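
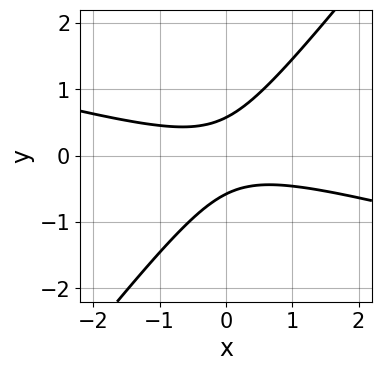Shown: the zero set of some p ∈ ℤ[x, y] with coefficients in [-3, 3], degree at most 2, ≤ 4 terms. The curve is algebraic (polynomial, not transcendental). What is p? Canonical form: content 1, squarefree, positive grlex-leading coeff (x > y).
1. deg p = 2.
2. Reading off the gridlines: the curve avoids every integer x-axis point in the box.
3. These observations pin down the coefficients.

x^2 + 3*x*y - 3*y^2 + 1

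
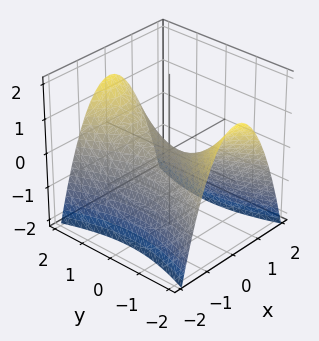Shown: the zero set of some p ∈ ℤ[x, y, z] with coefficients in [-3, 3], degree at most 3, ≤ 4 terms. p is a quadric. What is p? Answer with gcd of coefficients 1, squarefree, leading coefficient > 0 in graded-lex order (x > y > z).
1. deg p = 2. A hyperbolic paraboloid; a quadric.
2. Symmetries: mirror symmetry y ↦ −y ⇒ only even powers of y; the x ↦ −x reflection is a symmetry, so x appears only in even powers.
3. From the visible intercepts: one y-axis crossing is at y = 0; it crosses the x-axis at the gridline x = 0.
4. These observations pin down the coefficients.

3*x^2 - y^2 + 3*z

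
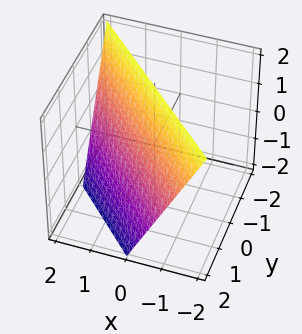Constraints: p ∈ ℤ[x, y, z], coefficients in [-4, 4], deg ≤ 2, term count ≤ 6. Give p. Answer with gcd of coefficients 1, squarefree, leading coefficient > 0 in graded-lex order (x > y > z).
1. The degree is 1 — every cross-section is a straight line — this is a plane.
2. Against the integer gridlines: it meets the x-axis at x = 1 (among the integer gridlines); it crosses the y-axis at the gridline y = 1.
3. These observations pin down the coefficients. Check: (0, 0, 2) on the z-axis lies on the surface, and p(0, 0, 2) = 0. ✓

2*x + 2*y + z - 2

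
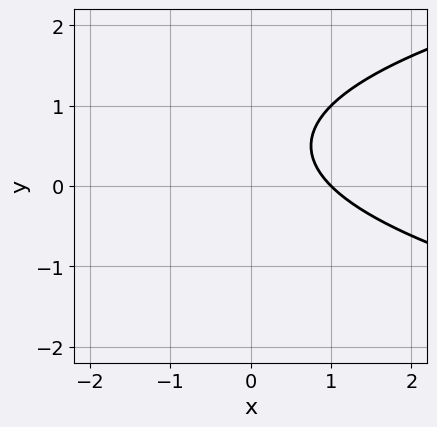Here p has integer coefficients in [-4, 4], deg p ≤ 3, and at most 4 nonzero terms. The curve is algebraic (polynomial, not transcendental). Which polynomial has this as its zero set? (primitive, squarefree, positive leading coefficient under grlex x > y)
y^2 - x - y + 1

First, the degree is 2 — a generic line meets the curve in up to 2 points.
Next, checking where it meets the axes: it meets the x-axis at x = 1 (among the integer gridlines); no y-intercept at any integer in the box.
Finally, together with the visible shape, these determine p as stated.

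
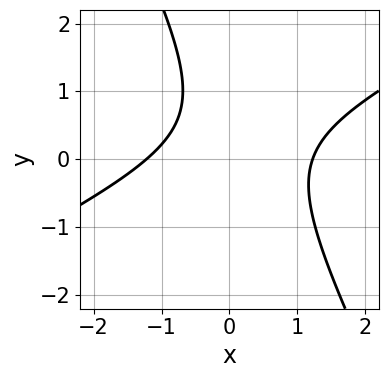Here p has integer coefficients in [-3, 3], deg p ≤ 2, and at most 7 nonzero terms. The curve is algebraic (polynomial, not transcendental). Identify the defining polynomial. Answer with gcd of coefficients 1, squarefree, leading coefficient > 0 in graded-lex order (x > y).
First, the degree is 2 — the shape is more complex than any degree-1 curve.
Then, observable constraints: no y-intercept at any integer in the box.
Finally, assembling these constraints gives the stated polynomial.

2*x^2 - 3*x*y - 2*y^2 + 2*y - 3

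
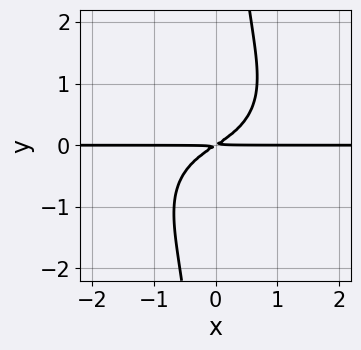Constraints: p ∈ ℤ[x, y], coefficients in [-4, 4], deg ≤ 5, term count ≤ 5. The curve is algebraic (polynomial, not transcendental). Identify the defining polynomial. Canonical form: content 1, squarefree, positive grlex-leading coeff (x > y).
x^3*y + 2*x*y^3 + 2*x*y - 3*y^2

(a) Degree: a generic line meets the curve in up to 4 points, so deg p = 4.
(b) Reading off the gridlines: the visible x-axis segment lies entirely on the curve.
(c) These observations pin down the coefficients.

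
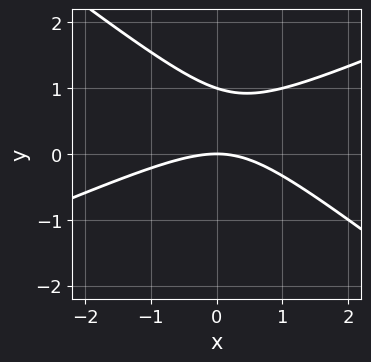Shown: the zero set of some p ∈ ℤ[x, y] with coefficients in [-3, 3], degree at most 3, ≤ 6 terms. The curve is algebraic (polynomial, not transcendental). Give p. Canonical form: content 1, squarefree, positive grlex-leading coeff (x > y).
Degree: no degree-1 curve has this shape, so deg p = 2.
From the axis intercepts and sections: the y-axis gridline crossings are at y ∈ {0, 1}; it crosses the x-axis at the gridline x = 0.
Together with the visible shape, these determine p as stated.

x^2 - x*y - 3*y^2 + 3*y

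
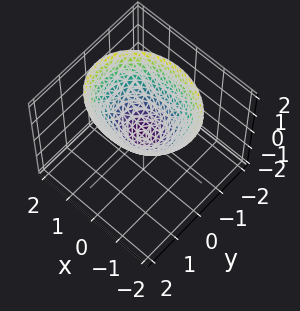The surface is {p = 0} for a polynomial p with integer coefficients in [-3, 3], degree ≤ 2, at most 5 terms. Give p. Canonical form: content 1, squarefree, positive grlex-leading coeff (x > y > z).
2*x^2 + 3*y^2 - 3*z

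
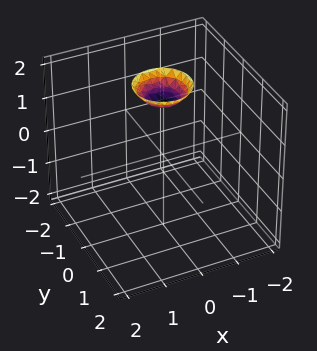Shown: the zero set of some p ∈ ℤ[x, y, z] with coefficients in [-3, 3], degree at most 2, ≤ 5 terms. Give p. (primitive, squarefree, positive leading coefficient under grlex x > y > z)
2*x^2 + 2*y^2 - 2*z + 3

First, the degree is 2 — the shape is more complex than any degree-1 surface.
Next, symmetries: rotational symmetry about the z-axis ⇒ p depends on x, y only through x² + y².
Then, against the integer gridlines: the surface avoids every integer x-axis point in the box; the surface avoids every integer y-axis point in the box; a circular section at z = 2 has radius between 0 and 1.
Finally, solving for integer coefficients yields p as stated.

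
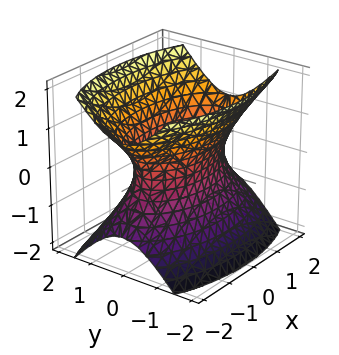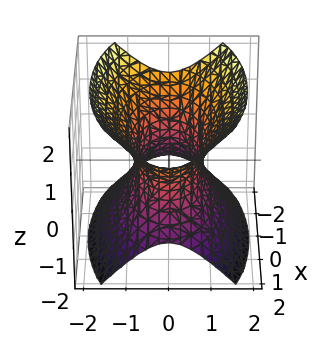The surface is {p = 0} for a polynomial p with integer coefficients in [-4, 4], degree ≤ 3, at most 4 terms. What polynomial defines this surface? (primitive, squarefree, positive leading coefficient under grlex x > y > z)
x^2 + 3*y^2 - 2*z^2 - 2

1. The degree is 2 — an hourglass — one-sheet hyperboloid; a quadric.
2. Symmetries: the x ↦ −x reflection is a symmetry, so x appears only in even powers; mirror symmetry z ↦ −z ⇒ only even powers of z; the y ↦ −y reflection is a symmetry, so y appears only in even powers.
3. Observable constraints: the surface avoids every integer z-axis point in the box.
4. The integer polynomial consistent with all of this is the stated p.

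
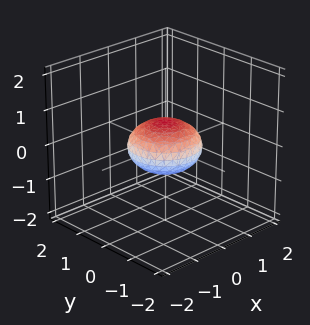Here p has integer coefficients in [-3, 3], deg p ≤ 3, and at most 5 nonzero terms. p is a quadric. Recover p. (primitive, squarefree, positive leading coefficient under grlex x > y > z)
1. Degree: bounded and convex; a quadric, so deg p = 2.
2. Symmetry: the z-axis is an axis of rotation, so x and y enter only as x² + y²; it's symmetric under z → −z, forcing even powers of z.
3. From the axis intercepts and sections: the y-axis gridline crossings are at y ∈ {-1, 1}; the x-axis gridline crossings are at x ∈ {-1, 1}; a circular section at z = 0 has radius exactly 1.
4. Putting this together gives p.

x^2 + y^2 + 2*z^2 - 1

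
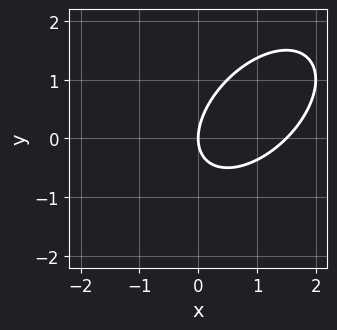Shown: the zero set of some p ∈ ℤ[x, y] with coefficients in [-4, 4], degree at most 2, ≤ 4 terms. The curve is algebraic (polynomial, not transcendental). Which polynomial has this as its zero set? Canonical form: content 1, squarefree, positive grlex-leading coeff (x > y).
2*x^2 - 2*x*y + 2*y^2 - 3*x

(a) Degree: no degree-1 curve has this shape, so deg p = 2.
(b) From the visible intercepts: one x-axis crossing is at x = 0; it crosses the y-axis at the gridline y = 0.
(c) Putting this together gives p.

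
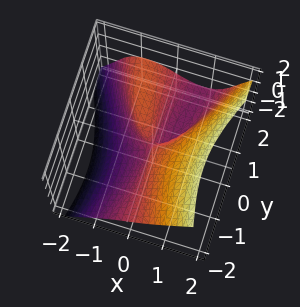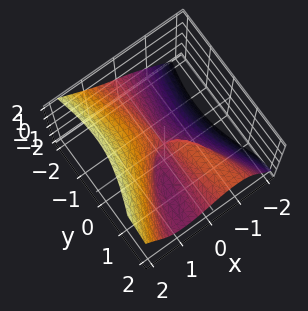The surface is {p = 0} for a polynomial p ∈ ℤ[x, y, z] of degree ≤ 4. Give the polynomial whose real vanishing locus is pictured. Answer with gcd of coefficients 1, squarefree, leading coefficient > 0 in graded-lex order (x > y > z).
2*x^3 - y^2*z - z^3 - 2*x*y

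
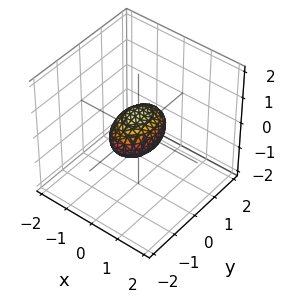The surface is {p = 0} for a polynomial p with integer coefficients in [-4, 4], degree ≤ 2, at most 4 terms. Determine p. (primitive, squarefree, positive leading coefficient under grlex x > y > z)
Degree: a closed, bounded, convex surface; a quadric, so deg p = 2.
Symmetries: it's symmetric under x → −x, forcing even powers of x; the z ↦ −z reflection is a symmetry, so z appears only in even powers; the y ↦ −y reflection is a symmetry, so y appears only in even powers.
Reading off the gridlines: the y-axis gridline crossings are at y ∈ {-1, 1}.
Fitting integer coefficients to these (and the overall shape) gives p.

2*x^2 + y^2 + 2*z^2 - 1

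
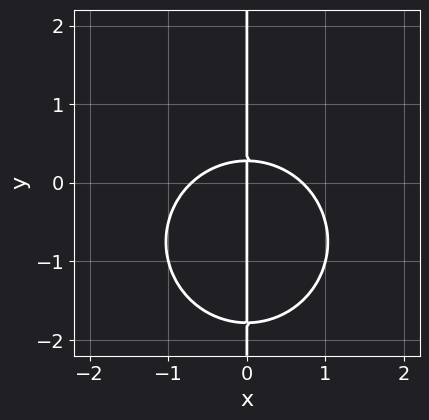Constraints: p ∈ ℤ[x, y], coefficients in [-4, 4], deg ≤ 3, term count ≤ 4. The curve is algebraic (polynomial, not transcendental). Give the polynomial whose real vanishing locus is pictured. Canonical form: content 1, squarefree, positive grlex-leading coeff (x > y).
deg p = 3.
From the visible intercepts: the visible y-axis segment lies entirely on the curve; it meets the x-axis at x = 0 (among the integer gridlines).
Matching integer coefficients to the picture gives p.

2*x^3 + 2*x*y^2 + 3*x*y - x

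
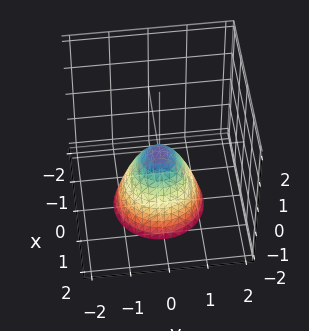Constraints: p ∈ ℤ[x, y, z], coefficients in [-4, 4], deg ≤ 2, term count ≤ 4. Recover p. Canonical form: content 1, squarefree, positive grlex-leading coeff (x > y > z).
deg p = 2. A single bowl opening along one axis; a quadric.
Symmetries: rotational symmetry about the z-axis ⇒ p depends on x, y only through x² + y².
Checking where it meets the axes: one z-axis crossing is at z = 0; it crosses the y-axis at the gridline y = 0.
Putting this together gives p.

3*x^2 + 3*y^2 + 2*z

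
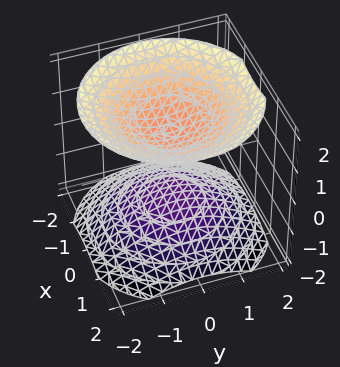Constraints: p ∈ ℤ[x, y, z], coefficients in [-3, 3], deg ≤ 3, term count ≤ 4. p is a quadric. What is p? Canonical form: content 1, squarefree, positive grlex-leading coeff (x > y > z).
First, there are 2 components. They look like related sheets of one shape, so recover p as a whole.
Then, degree: two separate bowl-shaped sheets opening away from each other; a quadric, so deg p = 2.
Then, symmetry: every cross-section ⟂ z is a circle, so x, y appear only via x² + y²; the z ↦ −z reflection is a symmetry, so z appears only in even powers.
Then, from the visible intercepts: the surface avoids every integer y-axis point in the box; among the integer gridlines, it crosses the z-axis at z ∈ {-1, 1}; the surface avoids every integer x-axis point in the box.
Finally, these observations pin down the coefficients.

2*x^2 + 2*y^2 - 3*z^2 + 3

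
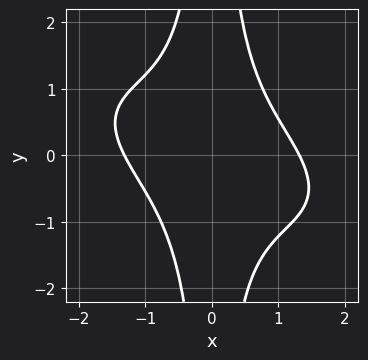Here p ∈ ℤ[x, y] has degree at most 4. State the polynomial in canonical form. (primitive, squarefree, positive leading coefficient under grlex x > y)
First, deg p = 4. The shape is more complex than any degree-3 curve.
Next, observable constraints: the curve avoids every integer y-axis point in the box.
Finally, fitting integer coefficients to these (and the overall shape) gives p.

x^4 + 2*x^3*y + 3*x^2*y^2 - 3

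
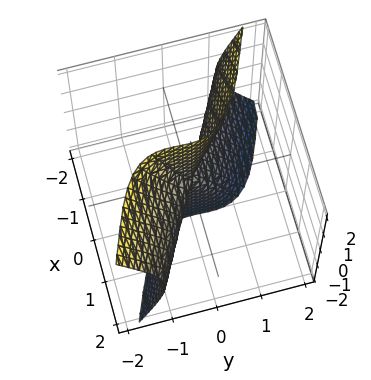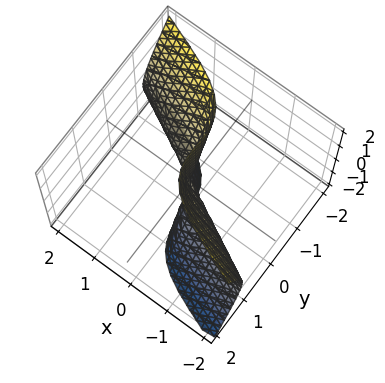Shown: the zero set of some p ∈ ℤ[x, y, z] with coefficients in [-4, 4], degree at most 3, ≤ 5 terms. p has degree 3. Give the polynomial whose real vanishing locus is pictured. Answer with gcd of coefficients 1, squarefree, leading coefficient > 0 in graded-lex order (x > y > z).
x^3 + x^2*y + 2*x*z^2 + 3*y^3 + y^2*z

Degree: the shape is more complex than any degree-2 surface, so deg p = 3.
Checking where it meets the axes: it meets the x-axis at x = 0 (among the integer gridlines); every point of the z-axis in the box is on the surface; it crosses the y-axis at the gridline y = 0.
These observations pin down the coefficients.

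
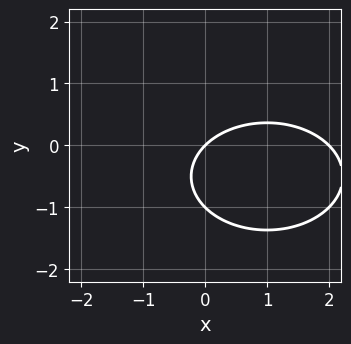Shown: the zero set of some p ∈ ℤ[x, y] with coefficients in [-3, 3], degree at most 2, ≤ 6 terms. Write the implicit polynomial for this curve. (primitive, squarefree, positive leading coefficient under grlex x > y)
x^2 + 2*y^2 - 2*x + 2*y

First, deg p = 2. No degree-1 curve has this shape.
Next, from the axis intercepts and sections: the y-axis gridline crossings are at y ∈ {-1, 0}; the x-axis gridline crossings are at x ∈ {0, 2}.
Finally, fitting integer coefficients to these (and the overall shape) gives p.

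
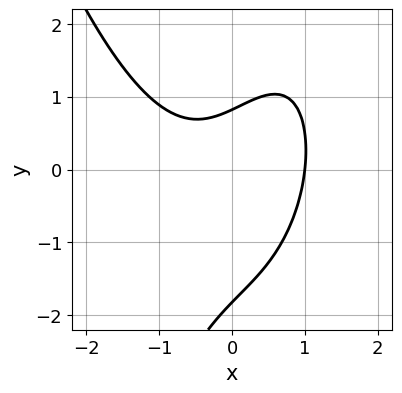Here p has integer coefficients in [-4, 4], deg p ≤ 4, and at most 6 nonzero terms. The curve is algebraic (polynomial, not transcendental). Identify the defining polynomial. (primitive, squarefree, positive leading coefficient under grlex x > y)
First, degree: no degree-2 curve has this shape, so deg p = 3.
Then, checking where it meets the axes: it crosses the x-axis at the gridline x = 1.
Finally, together with the visible shape, these determine p as stated.

3*x^3 - 3*x*y + 2*y^2 + 2*y - 3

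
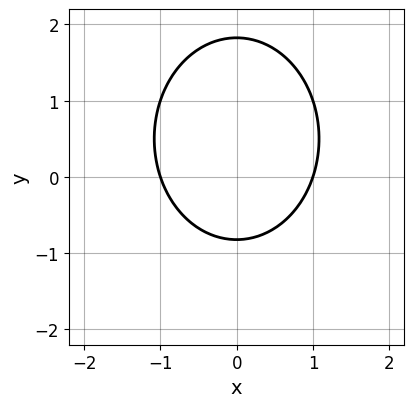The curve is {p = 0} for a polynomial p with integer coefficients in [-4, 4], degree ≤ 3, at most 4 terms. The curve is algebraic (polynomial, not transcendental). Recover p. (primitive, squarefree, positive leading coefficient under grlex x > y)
3*x^2 + 2*y^2 - 2*y - 3

1. The degree is 2 — no degree-1 curve has this shape.
2. Symmetries: it's symmetric under x → −x, forcing even powers of x.
3. Reading off the gridlines: among the integer gridlines, it crosses the x-axis at x ∈ {-1, 1}.
4. Putting this together gives p.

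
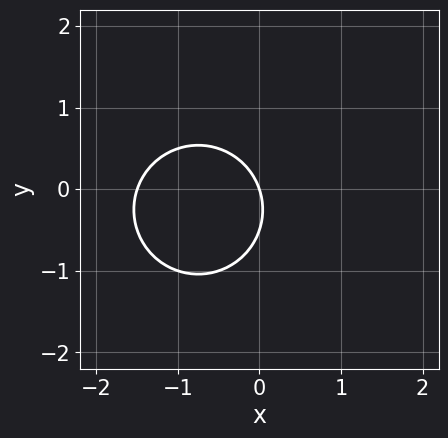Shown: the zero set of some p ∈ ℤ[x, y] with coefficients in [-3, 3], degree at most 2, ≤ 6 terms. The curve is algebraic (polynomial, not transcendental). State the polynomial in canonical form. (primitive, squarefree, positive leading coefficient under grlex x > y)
2*x^2 + 2*y^2 + 3*x + y

First, degree: the shape is more complex than any degree-1 curve, so deg p = 2.
Then, from the visible intercepts: it meets the y-axis at y = 0 (among the integer gridlines); it meets the x-axis at x = 0 (among the integer gridlines).
Finally, matching integer coefficients to the picture gives p.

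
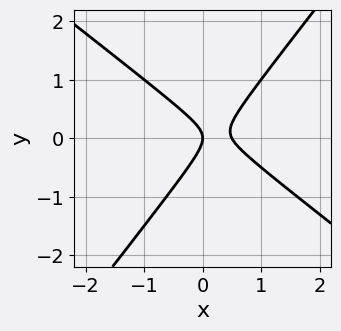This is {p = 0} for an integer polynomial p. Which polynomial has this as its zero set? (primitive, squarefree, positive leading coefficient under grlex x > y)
2*x^2 + x*y - 2*y^2 - x

(a) Degree: no degree-1 curve has this shape, so deg p = 2.
(b) Reading off the gridlines: one x-axis crossing is at x = 0; it meets the y-axis at y = 0 (among the integer gridlines).
(c) Solving for integer coefficients yields p as stated.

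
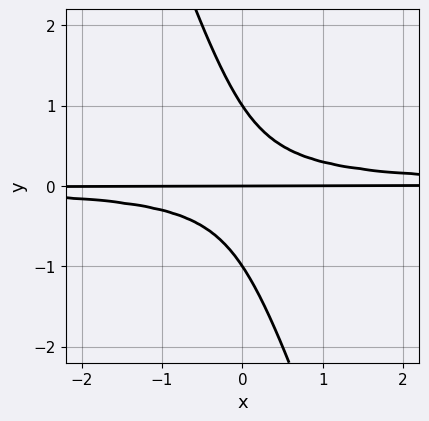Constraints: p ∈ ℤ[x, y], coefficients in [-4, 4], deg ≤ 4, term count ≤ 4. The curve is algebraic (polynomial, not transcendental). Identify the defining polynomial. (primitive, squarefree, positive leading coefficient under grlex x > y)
3*x*y^2 + y^3 - y

1. The degree is 3 — a generic line meets the curve in up to 3 points.
2. Observable constraints: among the integer gridlines, it crosses the y-axis at y ∈ {-1, 0, 1}; every point of the x-axis in the box is on the curve.
3. These observations pin down the coefficients.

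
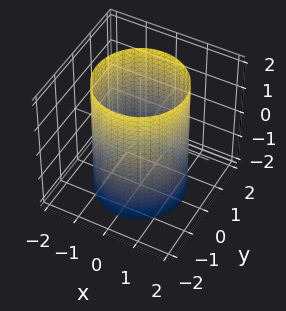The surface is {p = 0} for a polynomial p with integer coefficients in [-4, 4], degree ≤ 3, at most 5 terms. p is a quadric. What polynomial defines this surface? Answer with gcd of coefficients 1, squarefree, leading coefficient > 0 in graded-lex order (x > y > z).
First, degree: a cylinder; a quadric, so deg p = 2.
Next, symmetries: the z-axis is an axis of rotation, so x and y enter only as x² + y²; mirror symmetry z ↦ −z ⇒ only even powers of z.
Then, against the integer gridlines: a circular section at z = 0 has radius between 1 and 2; the surface avoids every integer z-axis point in the box.
Finally, the integer polynomial consistent with all of this is the stated p.

x^2 + y^2 - 2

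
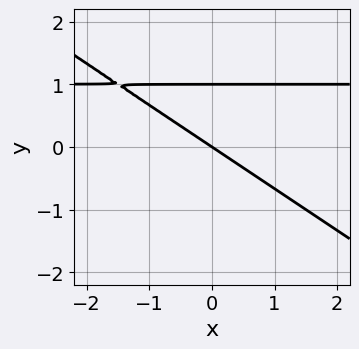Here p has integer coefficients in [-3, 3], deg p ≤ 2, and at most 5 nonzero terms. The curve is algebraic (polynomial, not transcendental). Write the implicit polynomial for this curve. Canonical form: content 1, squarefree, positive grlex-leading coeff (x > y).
2*x*y + 3*y^2 - 2*x - 3*y

Degree: the shape is more complex than any degree-1 curve, so deg p = 2.
Checking where it meets the axes: among the integer gridlines, it crosses the y-axis at y ∈ {0, 1}; one x-axis crossing is at x = 0.
The integer polynomial consistent with all of this is the stated p.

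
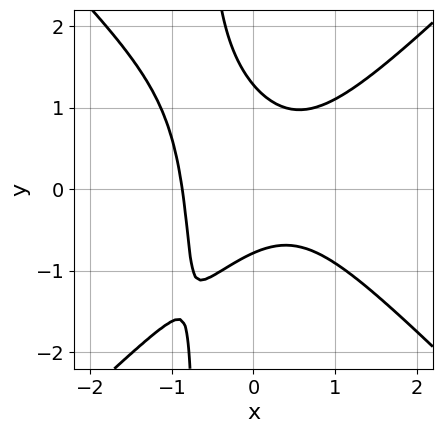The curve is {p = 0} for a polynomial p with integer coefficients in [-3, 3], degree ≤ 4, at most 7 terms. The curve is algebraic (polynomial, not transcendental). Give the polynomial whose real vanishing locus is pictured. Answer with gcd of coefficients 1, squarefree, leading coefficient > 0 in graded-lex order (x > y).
3*x^3 - 3*x*y^2 - 2*y^2 + y + 2

deg p = 3. The shape is more complex than any degree-2 curve.
Solving for integer coefficients yields p as stated.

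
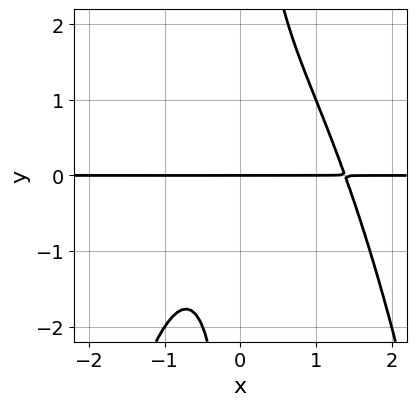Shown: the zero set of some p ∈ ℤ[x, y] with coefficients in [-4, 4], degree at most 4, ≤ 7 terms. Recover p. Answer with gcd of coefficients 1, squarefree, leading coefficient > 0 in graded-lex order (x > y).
(a) Degree: a generic line meets the curve in up to 4 points, so deg p = 4.
(b) Reading off the gridlines: the visible x-axis segment lies entirely on the curve; it meets the y-axis at y = 0 (among the integer gridlines).
(c) Fitting integer coefficients to these (and the overall shape) gives p.

2*x^3*y - x^2*y + 2*x*y^2 - x*y - 2*y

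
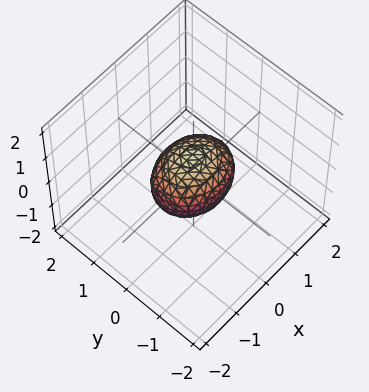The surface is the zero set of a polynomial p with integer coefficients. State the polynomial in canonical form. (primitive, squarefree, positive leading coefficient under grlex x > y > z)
1. deg p = 2.
2. Symmetries: mirror symmetry y ↦ −y ⇒ only even powers of y; it's symmetric under x → −x, forcing even powers of x; it's symmetric under z → −z, forcing even powers of z.
3. Observable constraints: the x-axis gridline crossings are at x ∈ {-1, 1}.
4. Assembling these constraints gives the stated polynomial.

2*x^2 + 3*y^2 + 3*z^2 - 2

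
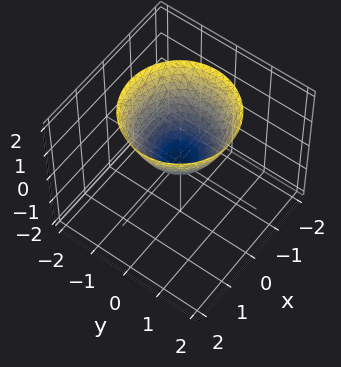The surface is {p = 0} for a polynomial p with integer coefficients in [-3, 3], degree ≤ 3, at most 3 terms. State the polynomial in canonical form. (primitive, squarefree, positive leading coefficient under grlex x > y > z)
(a) Degree: a paraboloid; a quadric, so deg p = 2.
(b) Symmetries: rotational symmetry about the z-axis ⇒ p depends on x, y only through x² + y².
(c) Checking where it meets the axes: one y-axis crossing is at y = 0; it meets the x-axis at x = 0 (among the integer gridlines); a circular section at z = 1 has radius exactly 1.
(d) Assembling these constraints gives the stated polynomial.

x^2 + y^2 - z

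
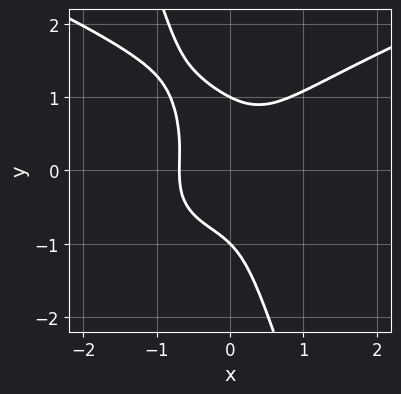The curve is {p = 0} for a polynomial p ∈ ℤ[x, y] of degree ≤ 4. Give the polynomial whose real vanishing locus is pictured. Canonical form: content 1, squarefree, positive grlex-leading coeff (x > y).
(a) Degree: a generic line meets the curve in up to 4 points, so deg p = 4.
(b) From the axis intercepts and sections: among the integer gridlines, it crosses the y-axis at y ∈ {-1, 1}.
(c) Matching integer coefficients to the picture gives p.

3*x*y^3 + y^4 - 3*x^3 - x*y^2 - 1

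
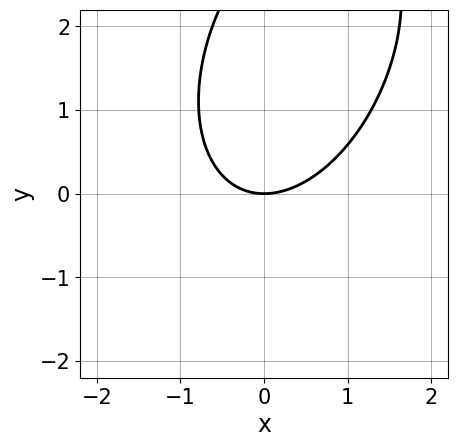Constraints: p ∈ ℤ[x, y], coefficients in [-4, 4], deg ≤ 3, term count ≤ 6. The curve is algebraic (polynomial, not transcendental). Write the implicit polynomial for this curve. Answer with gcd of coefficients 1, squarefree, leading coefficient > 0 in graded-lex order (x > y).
2*x^2 - x*y + y^2 - 3*y

First, the degree is 2 — the shape is more complex than any degree-1 curve.
Then, checking where it meets the axes: it meets the x-axis at x = 0 (among the integer gridlines); one y-axis crossing is at y = 0.
Finally, solving for integer coefficients yields p as stated.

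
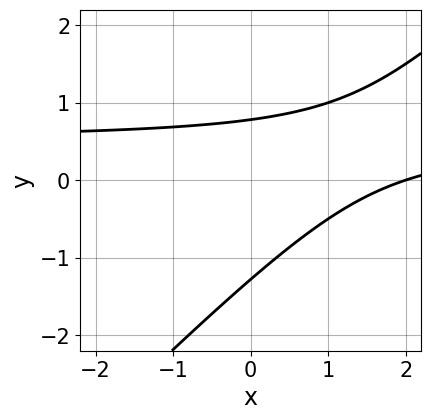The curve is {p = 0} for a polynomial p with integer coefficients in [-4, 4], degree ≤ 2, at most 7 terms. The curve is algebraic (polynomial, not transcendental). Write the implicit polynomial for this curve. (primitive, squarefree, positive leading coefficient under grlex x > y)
2*x*y - 2*y^2 - x - y + 2

1. The degree is 2 — no degree-1 curve has this shape.
2. Against the integer gridlines: it meets the x-axis at x = 2 (among the integer gridlines).
3. Assembling these constraints gives the stated polynomial.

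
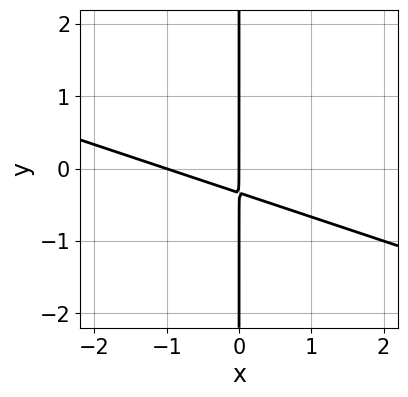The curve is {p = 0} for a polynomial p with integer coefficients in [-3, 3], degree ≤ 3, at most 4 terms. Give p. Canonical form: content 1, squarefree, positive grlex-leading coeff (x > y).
1. deg p = 2.
2. Against the integer gridlines: the visible y-axis segment lies entirely on the curve; the x-axis gridline crossings are at x ∈ {-1, 0}.
3. These observations pin down the coefficients.

x^2 + 3*x*y + x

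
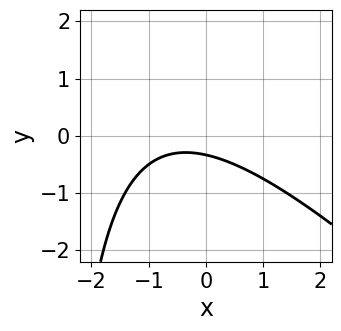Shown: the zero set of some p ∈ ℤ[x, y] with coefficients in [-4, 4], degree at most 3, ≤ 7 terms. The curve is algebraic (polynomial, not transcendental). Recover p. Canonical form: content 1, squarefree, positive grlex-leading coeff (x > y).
1. Degree: no degree-1 curve has this shape, so deg p = 2.
2. Checking where it meets the axes: no x-intercept at any integer in the box.
3. Together with the visible shape, these determine p as stated.

x^2 + x*y + x + 3*y + 1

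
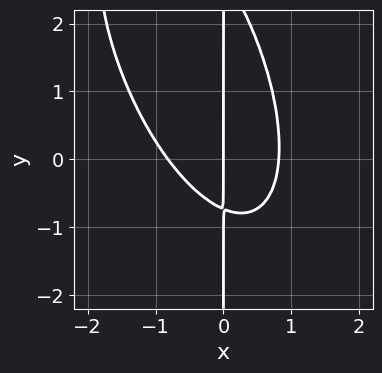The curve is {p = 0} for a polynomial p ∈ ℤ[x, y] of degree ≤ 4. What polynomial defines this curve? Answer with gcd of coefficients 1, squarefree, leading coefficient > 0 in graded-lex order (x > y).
1. The degree is 3 — no degree-2 curve has this shape.
2. Checking where it meets the axes: every point of the y-axis in the box is on the curve; it crosses the x-axis at the gridline x = 0.
3. The integer polynomial consistent with all of this is the stated p.

3*x^3 + 2*x^2*y + x*y^2 - 2*x*y - 2*x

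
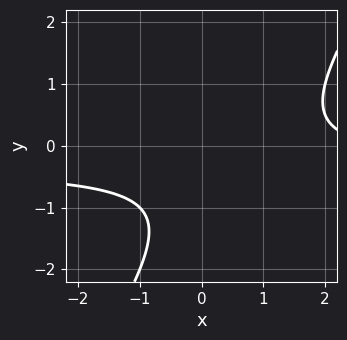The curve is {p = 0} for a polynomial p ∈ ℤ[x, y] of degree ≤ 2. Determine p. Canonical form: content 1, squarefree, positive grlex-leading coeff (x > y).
3*x*y - 2*y^2 + x - 3*y - 3

The degree is 2 — the shape is more complex than any degree-1 curve.
Checking where it meets the axes: no x-intercept at any integer in the box; no y-intercept at any integer in the box.
Solving for integer coefficients yields p as stated.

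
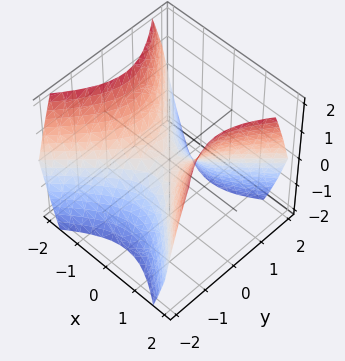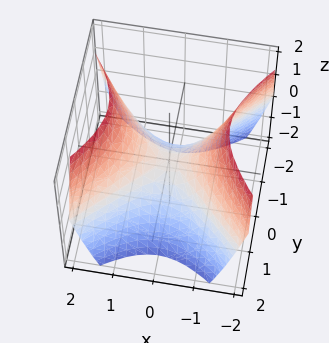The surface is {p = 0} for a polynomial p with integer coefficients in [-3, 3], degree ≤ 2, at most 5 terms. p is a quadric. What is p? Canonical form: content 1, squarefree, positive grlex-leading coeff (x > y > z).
x^2 - y^2 - z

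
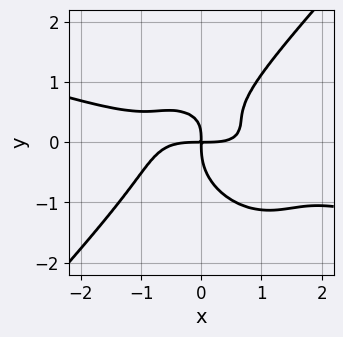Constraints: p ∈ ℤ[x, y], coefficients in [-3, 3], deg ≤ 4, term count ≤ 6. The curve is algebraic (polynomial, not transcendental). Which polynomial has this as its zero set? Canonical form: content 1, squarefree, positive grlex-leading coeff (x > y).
x^4 + 3*x^3*y - 3*y^4 + 3*x*y^2 - 3*x*y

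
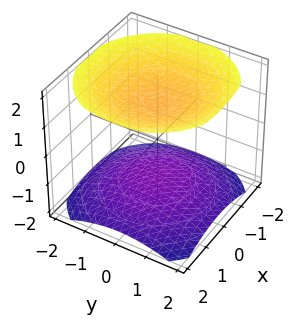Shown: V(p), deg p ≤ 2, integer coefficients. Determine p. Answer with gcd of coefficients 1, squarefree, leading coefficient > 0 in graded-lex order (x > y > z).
x^2 + y^2 - 2*z^2 + 3

1. I count 2 distinct pieces. They look like related sheets of one shape, so recover p as a whole.
2. Degree: no degree-1 surface has this shape, so deg p = 2.
3. Symmetry: the z-axis is an axis of rotation, so x and y enter only as x² + y².
4. From the visible intercepts: the surface avoids every integer y-axis point in the box; no x-intercept at any integer in the box.
5. Together with the visible shape, these determine p as stated.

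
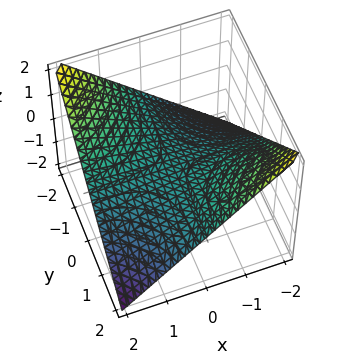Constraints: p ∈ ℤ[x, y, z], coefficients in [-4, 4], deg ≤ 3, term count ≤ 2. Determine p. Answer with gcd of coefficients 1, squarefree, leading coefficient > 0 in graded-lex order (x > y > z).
(a) Degree: a saddle surface; a quadric, so deg p = 2.
(b) From the axis intercepts and sections: every point of the y-axis in the box is on the surface; one z-axis crossing is at z = 0; every point of the x-axis in the box is on the surface.
(c) Fitting integer coefficients to these (and the overall shape) gives p.

x*y + 2*z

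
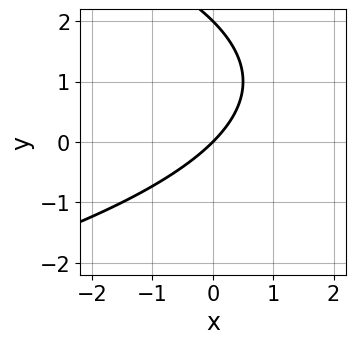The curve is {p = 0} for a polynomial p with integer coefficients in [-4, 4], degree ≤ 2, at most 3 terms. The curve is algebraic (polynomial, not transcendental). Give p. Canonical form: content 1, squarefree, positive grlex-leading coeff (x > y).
1. deg p = 2. A generic line meets the curve in up to 2 points.
2. Against the integer gridlines: it meets the x-axis at x = 0 (among the integer gridlines); the y-axis gridline crossings are at y ∈ {0, 2}.
3. The integer polynomial consistent with all of this is the stated p.

y^2 + 2*x - 2*y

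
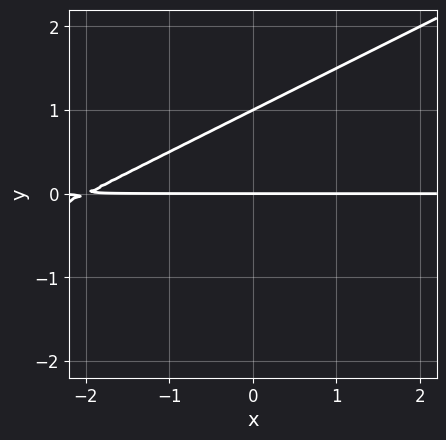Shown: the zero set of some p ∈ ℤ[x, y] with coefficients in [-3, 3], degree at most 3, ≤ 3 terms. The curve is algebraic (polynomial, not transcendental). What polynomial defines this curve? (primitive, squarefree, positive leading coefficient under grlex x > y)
x*y - 2*y^2 + 2*y

1. Degree: the shape is more complex than any degree-1 curve, so deg p = 2.
2. Checking where it meets the axes: among the integer gridlines, it crosses the y-axis at y ∈ {0, 1}; every point of the x-axis in the box is on the curve.
3. These observations pin down the coefficients.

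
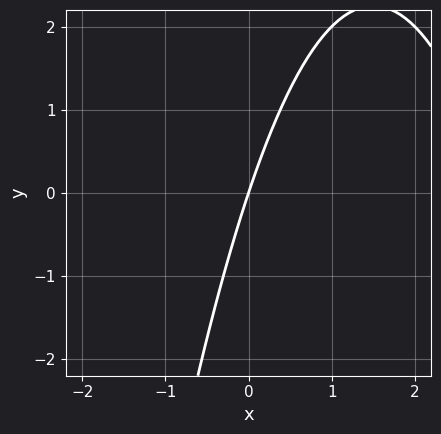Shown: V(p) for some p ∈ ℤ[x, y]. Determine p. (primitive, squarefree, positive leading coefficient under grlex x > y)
x^2 - 3*x + y

(a) deg p = 2. The shape is more complex than any degree-1 curve.
(b) Against the integer gridlines: one y-axis crossing is at y = 0; it meets the x-axis at x = 0 (among the integer gridlines).
(c) Matching integer coefficients to the picture gives p.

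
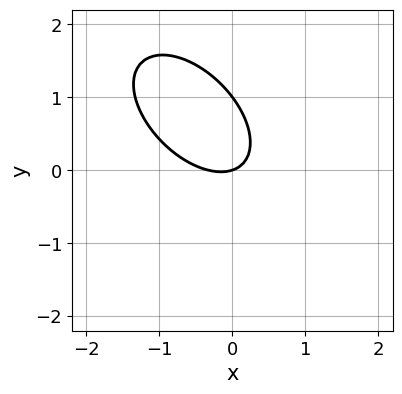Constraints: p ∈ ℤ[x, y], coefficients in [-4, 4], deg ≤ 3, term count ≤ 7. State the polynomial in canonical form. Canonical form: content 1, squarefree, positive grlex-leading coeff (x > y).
First, deg p = 2. No degree-1 curve has this shape.
Next, against the integer gridlines: the y-axis gridline crossings are at y ∈ {0, 1}; one x-axis crossing is at x = 0.
Finally, fitting integer coefficients to these (and the overall shape) gives p.

3*x^2 + 3*x*y + 3*y^2 + x - 3*y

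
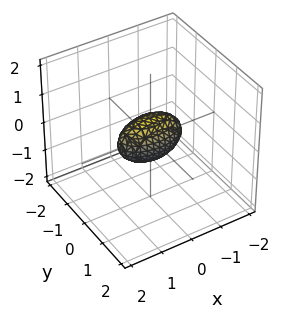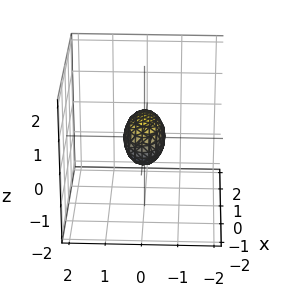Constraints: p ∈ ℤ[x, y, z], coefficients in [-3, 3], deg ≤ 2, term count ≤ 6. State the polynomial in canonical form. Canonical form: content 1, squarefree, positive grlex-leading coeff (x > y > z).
x^2 + 3*y^2 + 2*z^2 - 1

First, the degree is 2 — a closed, bounded, convex surface; a quadric.
Then, symmetries: it's symmetric under x → −x, forcing even powers of x; mirror symmetry z ↦ −z ⇒ only even powers of z; it's symmetric under y → −y, forcing even powers of y.
Then, from the visible intercepts: among the integer gridlines, it crosses the x-axis at x ∈ {-1, 1}.
Finally, solving for integer coefficients yields p as stated.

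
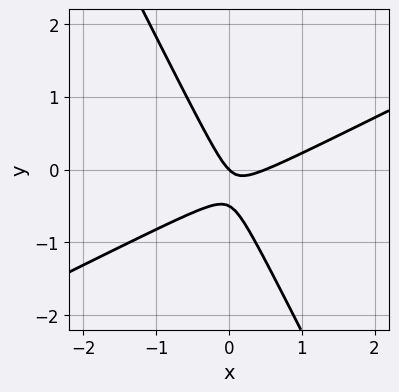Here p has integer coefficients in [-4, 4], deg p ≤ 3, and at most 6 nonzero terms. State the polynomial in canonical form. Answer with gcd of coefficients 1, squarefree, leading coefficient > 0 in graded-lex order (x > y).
2*x^2 - 3*x*y - 2*y^2 - x - y

First, deg p = 2. The shape is more complex than any degree-1 curve.
Then, observable constraints: it meets the x-axis at x = 0 (among the integer gridlines); it meets the y-axis at y = 0 (among the integer gridlines).
Finally, solving for integer coefficients yields p as stated.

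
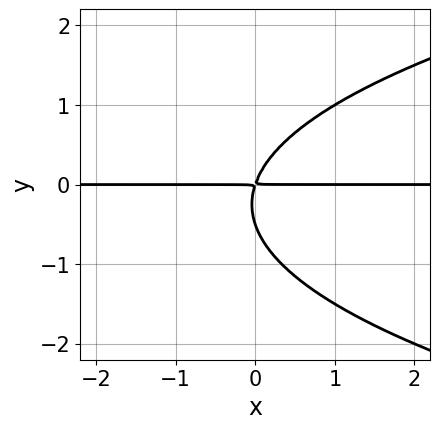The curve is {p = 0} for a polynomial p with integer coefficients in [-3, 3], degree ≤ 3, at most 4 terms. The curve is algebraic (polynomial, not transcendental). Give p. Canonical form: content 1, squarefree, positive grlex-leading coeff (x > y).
1. The degree is 3 — no degree-2 curve has this shape.
2. Checking where it meets the axes: the visible x-axis segment lies entirely on the curve.
3. Assembling these constraints gives the stated polynomial.

2*y^3 - 3*x*y + y^2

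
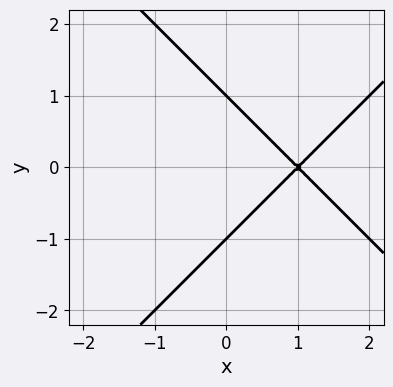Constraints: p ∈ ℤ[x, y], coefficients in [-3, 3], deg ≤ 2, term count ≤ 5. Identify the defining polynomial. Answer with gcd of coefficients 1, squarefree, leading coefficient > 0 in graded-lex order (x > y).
Degree: the shape is more complex than any degree-1 curve, so deg p = 2.
Symmetries: the y ↦ −y reflection is a symmetry, so y appears only in even powers.
From the axis intercepts and sections: the y-axis gridline crossings are at y ∈ {-1, 1}; one x-axis crossing is at x = 1.
Fitting integer coefficients to these (and the overall shape) gives p.

x^2 - y^2 - 2*x + 1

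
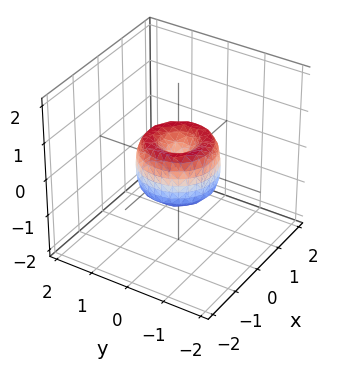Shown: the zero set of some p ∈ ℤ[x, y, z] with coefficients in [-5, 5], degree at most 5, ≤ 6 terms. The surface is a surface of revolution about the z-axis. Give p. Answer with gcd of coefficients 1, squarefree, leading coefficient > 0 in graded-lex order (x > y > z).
1. Degree: the shape is more complex than any degree-3 surface, so deg p = 4.
2. Symmetries: rotational symmetry about the z-axis ⇒ p depends on x, y only through x² + y².
3. Checking where it meets the axes: it crosses the z-axis at the gridline z = 0; a circular section at z = 0 has radius exactly 1; among the integer gridlines, it crosses the x-axis at x ∈ {-1, 0, 1}; the y-axis gridline crossings are at y ∈ {-1, 0, 1}.
4. The integer polynomial consistent with all of this is the stated p.

2*x^4 + 4*x^2*y^2 + 2*y^4 - 2*x^2 - 2*y^2 + z^2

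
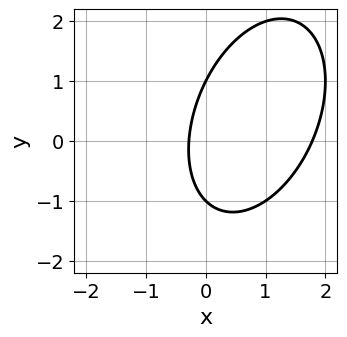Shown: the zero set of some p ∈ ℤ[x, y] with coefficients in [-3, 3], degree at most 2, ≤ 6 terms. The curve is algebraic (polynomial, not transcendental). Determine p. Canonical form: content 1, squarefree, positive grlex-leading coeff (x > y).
2*x^2 - x*y + y^2 - 3*x - 1

First, the degree is 2 — a generic line meets the curve in up to 2 points.
Next, against the integer gridlines: among the integer gridlines, it crosses the y-axis at y ∈ {-1, 1}.
Finally, the integer polynomial consistent with all of this is the stated p.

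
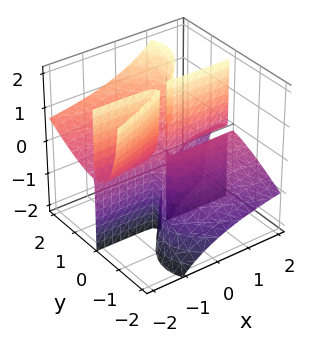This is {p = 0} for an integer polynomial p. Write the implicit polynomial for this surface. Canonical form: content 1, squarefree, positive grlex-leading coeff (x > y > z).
2*x*y*z + 2*y^3 - 3*y^2*z

1. I count 2 distinct pieces. Treating them together as one polynomial.
2. deg p = 3. No degree-2 surface has this shape.
3. Observable constraints: every point of the x-axis in the box is on the surface; it crosses the y-axis at the gridline y = 0; every point of the z-axis in the box is on the surface.
4. Solving for integer coefficients yields p as stated.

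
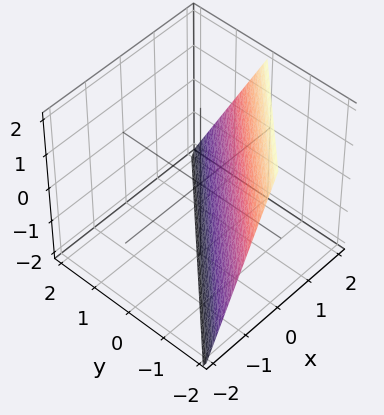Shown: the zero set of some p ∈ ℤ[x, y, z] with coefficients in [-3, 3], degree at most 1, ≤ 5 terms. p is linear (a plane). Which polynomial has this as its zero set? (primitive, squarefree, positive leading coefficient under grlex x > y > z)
2*x - 2*y - z - 2

First, degree: every cross-section is a straight line — this is a plane, so deg p = 1.
Next, from the axis intercepts and sections: it crosses the y-axis at the gridline y = -1; it crosses the x-axis at the gridline x = 1; it meets the z-axis at z = -2 (among the integer gridlines).
Finally, the integer polynomial consistent with all of this is the stated p.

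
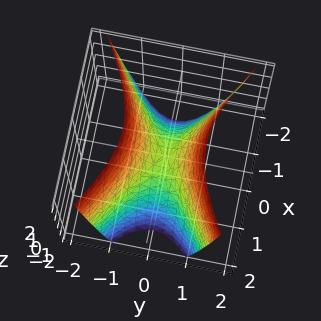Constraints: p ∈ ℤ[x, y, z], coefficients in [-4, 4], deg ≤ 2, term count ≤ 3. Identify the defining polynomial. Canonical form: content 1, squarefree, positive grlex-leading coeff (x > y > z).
(a) The degree is 2 — a saddle surface; a quadric.
(b) Symmetries: mirror symmetry y ↦ −y ⇒ only even powers of y; the x ↦ −x reflection is a symmetry, so x appears only in even powers.
(c) Reading off the gridlines: one y-axis crossing is at y = 0; it meets the z-axis at z = 0 (among the integer gridlines); it meets the x-axis at x = 0 (among the integer gridlines).
(d) Putting this together gives p.

x^2 - 2*y^2 + z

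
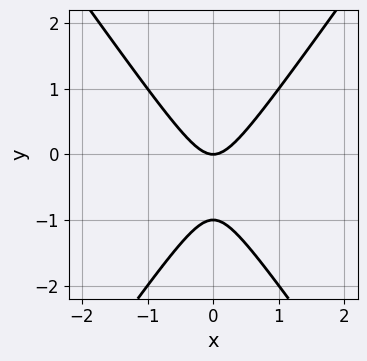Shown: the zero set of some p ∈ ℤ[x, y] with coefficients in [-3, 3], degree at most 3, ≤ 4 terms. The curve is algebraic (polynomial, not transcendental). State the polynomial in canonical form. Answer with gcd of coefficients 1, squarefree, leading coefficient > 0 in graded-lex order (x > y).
2*x^2 - y^2 - y

(a) Degree: no degree-1 curve has this shape, so deg p = 2.
(b) Symmetries: the x ↦ −x reflection is a symmetry, so x appears only in even powers.
(c) Against the integer gridlines: it crosses the x-axis at the gridline x = 0; the y-axis gridline crossings are at y ∈ {-1, 0}.
(d) Together with the visible shape, these determine p as stated.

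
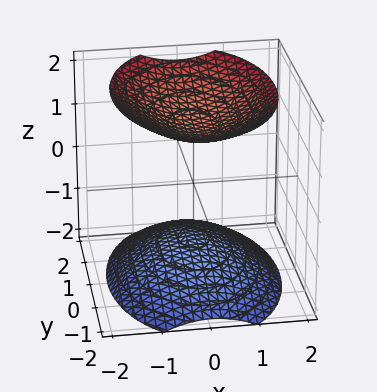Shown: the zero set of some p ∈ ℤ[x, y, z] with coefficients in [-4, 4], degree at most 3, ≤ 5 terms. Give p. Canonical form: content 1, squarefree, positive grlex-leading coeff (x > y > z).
2*x^2 + y^2 - 2*z^2 + 3

1. There are 2 components. Treating them together as one polynomial.
2. The degree is 2 — two sheets facing apart; a quadric.
3. Symmetries: the x ↦ −x reflection is a symmetry, so x appears only in even powers; mirror symmetry z ↦ −z ⇒ only even powers of z; mirror symmetry y ↦ −y ⇒ only even powers of y.
4. Against the integer gridlines: the surface avoids every integer x-axis point in the box; it misses every integer gridline on the y-axis.
5. Together with the visible shape, these determine p as stated.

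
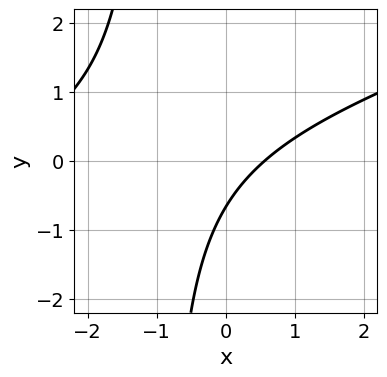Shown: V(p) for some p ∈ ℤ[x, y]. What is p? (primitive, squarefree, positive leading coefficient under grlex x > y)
1. Degree: no degree-1 curve has this shape, so deg p = 2.
2. Putting this together gives p.

x^2 - 3*x*y + 3*x - 3*y - 2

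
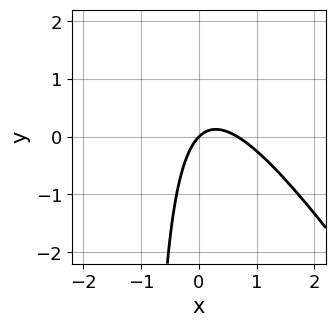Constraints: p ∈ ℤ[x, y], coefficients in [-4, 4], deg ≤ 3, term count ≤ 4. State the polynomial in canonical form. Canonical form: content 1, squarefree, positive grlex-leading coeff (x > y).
3*x^2 + 2*x*y - 2*x + 2*y

(a) The degree is 2 — a generic line meets the curve in up to 2 points.
(b) Against the integer gridlines: it meets the x-axis at x = 0 (among the integer gridlines); it crosses the y-axis at the gridline y = 0.
(c) Together with the visible shape, these determine p as stated.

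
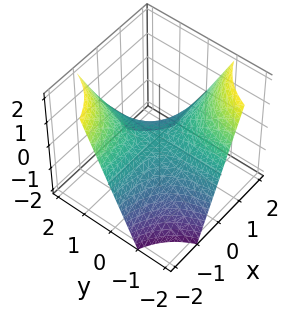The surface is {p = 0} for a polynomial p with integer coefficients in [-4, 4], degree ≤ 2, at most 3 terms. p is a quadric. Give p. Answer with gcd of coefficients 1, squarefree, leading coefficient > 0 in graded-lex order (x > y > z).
x*y + z

First, degree: a saddle surface; a quadric, so deg p = 2.
Then, checking where it meets the axes: every point of the y-axis in the box is on the surface; it meets the z-axis at z = 0 (among the integer gridlines); the visible x-axis segment lies entirely on the surface.
Finally, fitting integer coefficients to these (and the overall shape) gives p.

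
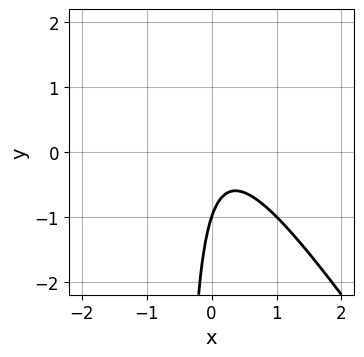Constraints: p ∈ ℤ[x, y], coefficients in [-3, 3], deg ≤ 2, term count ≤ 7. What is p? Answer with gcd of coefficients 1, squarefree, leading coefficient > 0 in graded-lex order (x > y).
3*x^2 + 2*x*y - x + y + 1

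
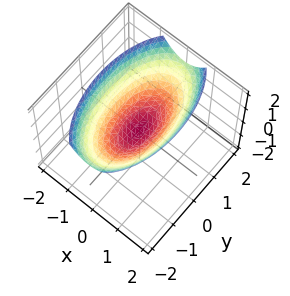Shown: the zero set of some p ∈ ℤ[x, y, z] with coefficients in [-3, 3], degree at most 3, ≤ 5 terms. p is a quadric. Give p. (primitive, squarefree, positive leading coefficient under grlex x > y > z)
3*x^2 + y^2 - 3*z

1. deg p = 2.
2. Symmetries: it's symmetric under x → −x, forcing even powers of x; mirror symmetry y ↦ −y ⇒ only even powers of y.
3. Observable constraints: one z-axis crossing is at z = 0; it meets the y-axis at y = 0 (among the integer gridlines); one x-axis crossing is at x = 0.
4. Assembling these constraints gives the stated polynomial.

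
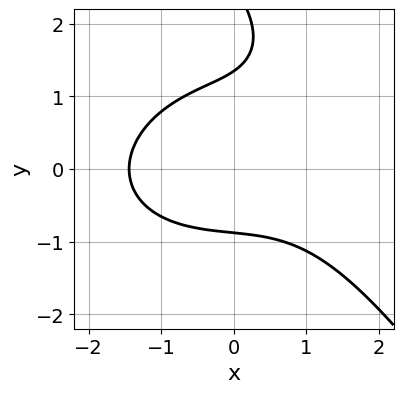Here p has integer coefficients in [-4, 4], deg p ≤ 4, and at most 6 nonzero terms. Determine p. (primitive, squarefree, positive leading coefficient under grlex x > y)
x^3 + x*y^2 + y^3 - 3*y^2 + 3

First, the degree is 3 — a generic line meets the curve in up to 3 points.
Finally, solving for integer coefficients yields p as stated.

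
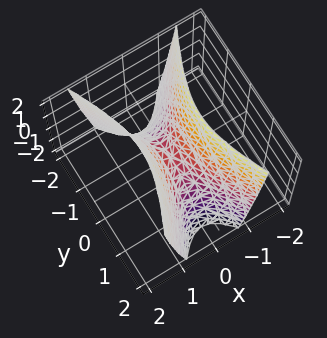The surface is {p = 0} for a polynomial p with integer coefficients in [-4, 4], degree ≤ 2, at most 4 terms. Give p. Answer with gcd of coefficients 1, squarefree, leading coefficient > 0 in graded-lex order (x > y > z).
First, deg p = 2. A saddle surface; a quadric.
Then, symmetries: mirror symmetry y ↦ −y ⇒ only even powers of y; it's symmetric under x → −x, forcing even powers of x.
Next, observable constraints: it meets the y-axis at y = 0 (among the integer gridlines); it meets the x-axis at x = 0 (among the integer gridlines); it meets the z-axis at z = 0 (among the integer gridlines).
Finally, assembling these constraints gives the stated polynomial.

3*x^2 - y^2 - z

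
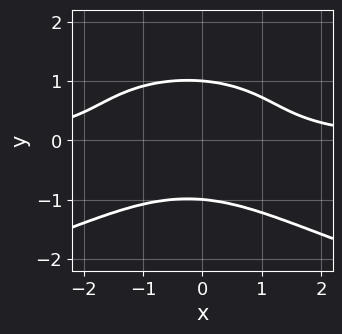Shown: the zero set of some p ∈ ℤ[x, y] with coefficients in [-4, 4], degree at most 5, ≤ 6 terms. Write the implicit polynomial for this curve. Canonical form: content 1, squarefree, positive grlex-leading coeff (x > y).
(a) The degree is 4 — the shape is more complex than any degree-3 curve.
(b) Observable constraints: among the integer gridlines, it crosses the y-axis at y ∈ {-1, 1}; the curve avoids every integer x-axis point in the box.
(c) The integer polynomial consistent with all of this is the stated p.

3*y^4 + 2*x^2*y + x*y - 3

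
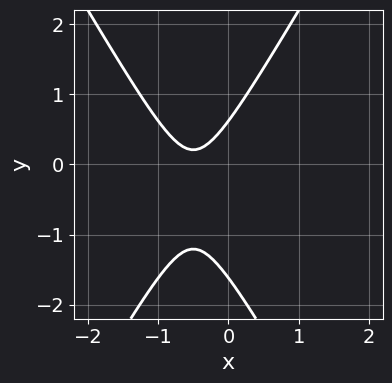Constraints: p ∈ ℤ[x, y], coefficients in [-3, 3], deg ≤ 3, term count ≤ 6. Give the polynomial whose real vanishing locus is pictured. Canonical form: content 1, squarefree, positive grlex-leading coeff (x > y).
3*x^2 - y^2 + 3*x - y + 1

The degree is 2 — a generic line meets the curve in up to 2 points.
Reading off the gridlines: no x-intercept at any integer in the box.
These observations pin down the coefficients.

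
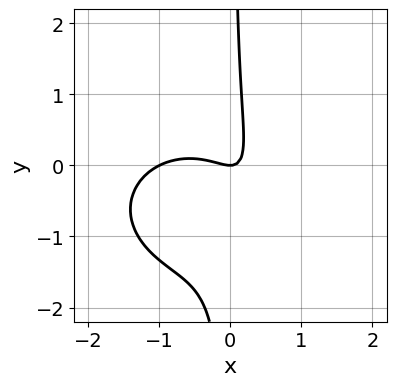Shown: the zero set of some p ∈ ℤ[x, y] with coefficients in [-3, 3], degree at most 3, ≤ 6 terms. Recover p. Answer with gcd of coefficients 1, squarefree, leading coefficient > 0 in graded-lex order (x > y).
2*x^3 + 3*x*y^2 + 2*x^2 + 3*x*y - y

First, degree: no degree-2 curve has this shape, so deg p = 3.
Then, checking where it meets the axes: among the integer gridlines, it crosses the x-axis at x ∈ {-1, 0}; it meets the y-axis at y = 0 (among the integer gridlines).
Finally, assembling these constraints gives the stated polynomial.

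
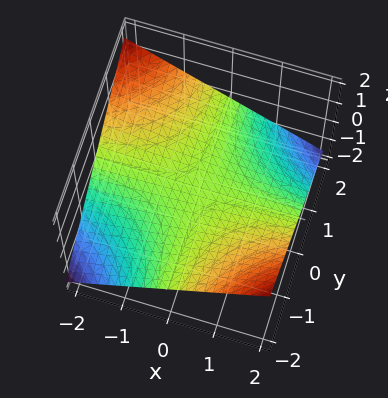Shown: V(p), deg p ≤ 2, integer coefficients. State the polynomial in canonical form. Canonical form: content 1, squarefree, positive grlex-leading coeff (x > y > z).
x*y + 3*z

1. Degree: a hyperbolic paraboloid; a quadric, so deg p = 2.
2. From the visible intercepts: every point of the x-axis in the box is on the surface; it crosses the z-axis at the gridline z = 0; the visible y-axis segment lies entirely on the surface.
3. Solving for integer coefficients yields p as stated.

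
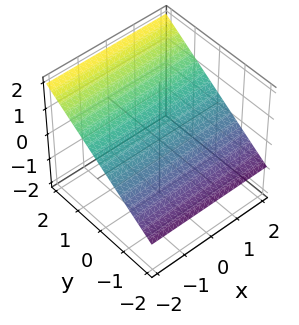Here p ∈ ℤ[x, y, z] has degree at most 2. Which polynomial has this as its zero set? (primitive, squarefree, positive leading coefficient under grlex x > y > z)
2*y - 3*z + 2

(a) deg p = 1.
(b) Reading off the gridlines: it meets the y-axis at y = -1 (among the integer gridlines); the surface avoids every integer x-axis point in the box.
(c) Fitting integer coefficients to these (and the overall shape) gives p.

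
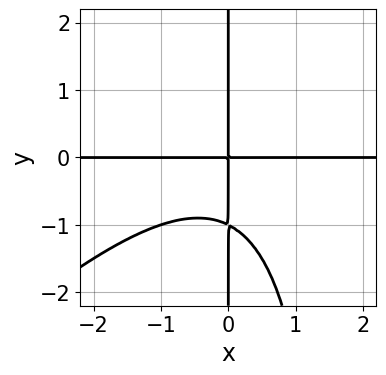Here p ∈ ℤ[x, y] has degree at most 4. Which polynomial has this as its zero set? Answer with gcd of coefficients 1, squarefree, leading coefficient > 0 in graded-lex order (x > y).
1. The degree is 4 — no degree-3 curve has this shape.
2. From the visible intercepts: every point of the x-axis in the box is on the curve; the visible y-axis segment lies entirely on the curve.
3. The integer polynomial consistent with all of this is the stated p.

x^3*y - x^2*y^2 + 2*x*y^2 + 2*x*y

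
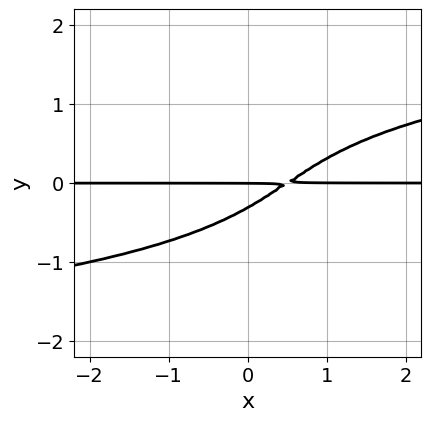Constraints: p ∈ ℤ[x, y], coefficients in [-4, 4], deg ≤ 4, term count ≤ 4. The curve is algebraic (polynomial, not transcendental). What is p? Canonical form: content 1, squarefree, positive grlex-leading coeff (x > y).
2*y^4 - 2*x*y + 3*y^2 + y

(a) deg p = 4.
(b) Checking where it meets the axes: one y-axis crossing is at y = 0; the visible x-axis segment lies entirely on the curve.
(c) These observations pin down the coefficients.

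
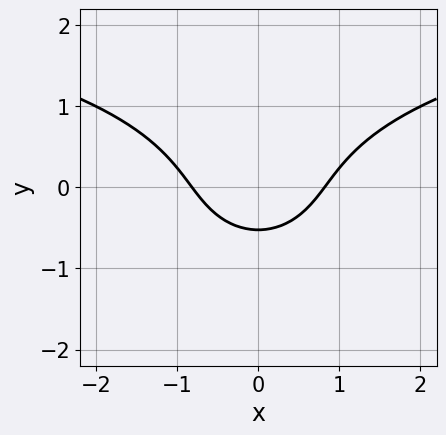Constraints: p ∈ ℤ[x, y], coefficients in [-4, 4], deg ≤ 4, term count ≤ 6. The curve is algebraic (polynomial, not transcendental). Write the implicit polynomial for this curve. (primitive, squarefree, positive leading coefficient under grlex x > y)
(a) The degree is 3 — the shape is more complex than any degree-2 curve.
(b) Symmetries: it's symmetric under x → −x, forcing even powers of x.
(c) Fitting integer coefficients to these (and the overall shape) gives p.

x^2*y + 3*y^3 - 3*x^2 + 3*y + 2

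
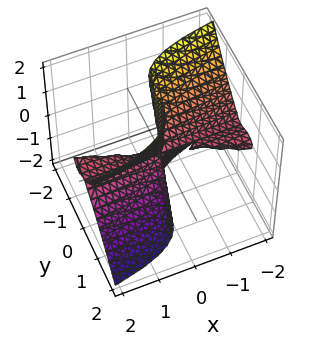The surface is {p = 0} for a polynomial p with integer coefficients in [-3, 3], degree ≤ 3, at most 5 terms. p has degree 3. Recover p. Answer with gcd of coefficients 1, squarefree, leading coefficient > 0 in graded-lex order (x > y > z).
x*y^2 - 2*x*z^2 + 3*y^3 + y^2*z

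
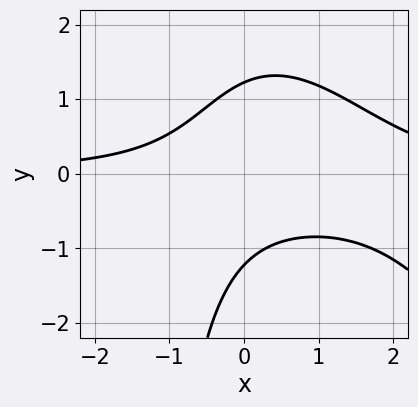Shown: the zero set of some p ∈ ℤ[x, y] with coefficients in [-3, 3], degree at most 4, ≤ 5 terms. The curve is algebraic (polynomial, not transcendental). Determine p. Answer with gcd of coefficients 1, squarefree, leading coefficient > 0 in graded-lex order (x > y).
1. The degree is 3 — a generic line meets the curve in up to 3 points.
2. Against the integer gridlines: no x-intercept at any integer in the box.
3. These observations pin down the coefficients.

2*x^2*y + x*y^2 - 3*x*y + 2*y^2 - 3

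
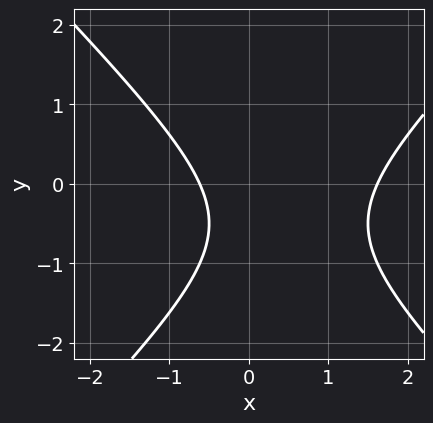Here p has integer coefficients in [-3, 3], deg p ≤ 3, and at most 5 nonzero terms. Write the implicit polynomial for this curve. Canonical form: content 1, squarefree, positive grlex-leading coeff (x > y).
x^2 - y^2 - x - y - 1

1. The degree is 2 — no degree-1 curve has this shape.
2. Against the integer gridlines: the curve avoids every integer y-axis point in the box.
3. Solving for integer coefficients yields p as stated.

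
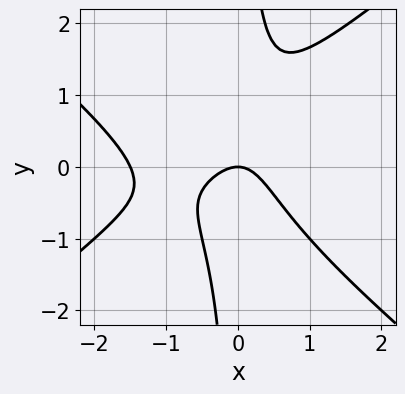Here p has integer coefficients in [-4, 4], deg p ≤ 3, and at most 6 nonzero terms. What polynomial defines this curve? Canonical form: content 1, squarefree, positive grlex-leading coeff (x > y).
First, degree: the shape is more complex than any degree-2 curve, so deg p = 3.
Then, checking where it meets the axes: it meets the x-axis at x = 0 (among the integer gridlines); it meets the y-axis at y = 0 (among the integer gridlines).
Finally, fitting integer coefficients to these (and the overall shape) gives p.

2*x^3 - 3*x*y^2 + 3*x^2 + 2*y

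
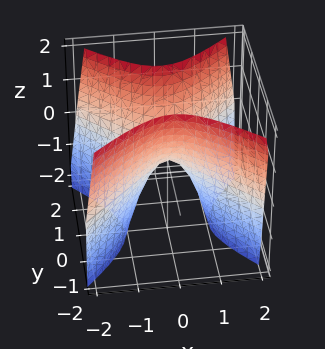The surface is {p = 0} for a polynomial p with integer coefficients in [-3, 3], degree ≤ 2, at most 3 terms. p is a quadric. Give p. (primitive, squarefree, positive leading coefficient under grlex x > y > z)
deg p = 2.
Symmetries: the x ↦ −x reflection is a symmetry, so x appears only in even powers; it's symmetric under y → −y, forcing even powers of y.
Observable constraints: it meets the y-axis at y = 0 (among the integer gridlines); it crosses the x-axis at the gridline x = 0.
The integer polynomial consistent with all of this is the stated p.

2*x^2 - 2*y^2 + z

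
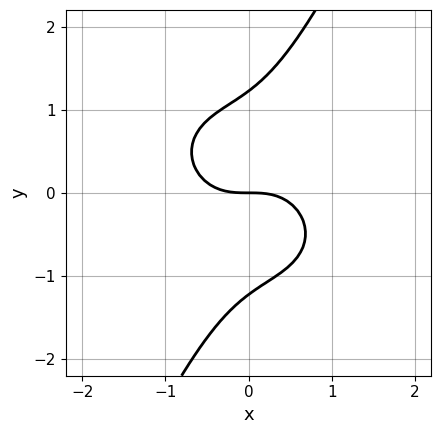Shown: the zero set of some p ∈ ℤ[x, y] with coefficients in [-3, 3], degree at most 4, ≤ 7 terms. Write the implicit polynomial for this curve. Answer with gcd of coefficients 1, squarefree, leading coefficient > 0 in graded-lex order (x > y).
The degree is 3 — no degree-2 curve has this shape.
Reading off the gridlines: it crosses the y-axis at the gridline y = 0; it crosses the x-axis at the gridline x = 0.
The integer polynomial consistent with all of this is the stated p.

3*x^3 + x^2*y + 3*x*y^2 - 2*y^3 + 3*y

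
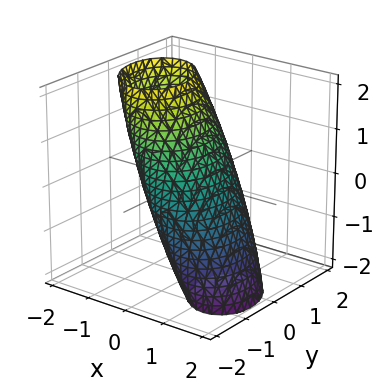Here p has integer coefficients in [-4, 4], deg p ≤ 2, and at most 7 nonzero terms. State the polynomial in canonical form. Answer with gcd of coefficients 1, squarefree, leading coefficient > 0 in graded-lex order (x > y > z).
1. Degree: no degree-1 surface has this shape, so deg p = 2.
2. From the visible intercepts: among the integer gridlines, it crosses the x-axis at x ∈ {-1, 1}.
3. Putting this together gives p.

3*x^2 + x*y + 3*x*z + 2*y^2 + z^2 - 3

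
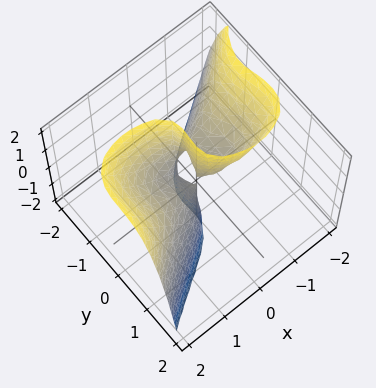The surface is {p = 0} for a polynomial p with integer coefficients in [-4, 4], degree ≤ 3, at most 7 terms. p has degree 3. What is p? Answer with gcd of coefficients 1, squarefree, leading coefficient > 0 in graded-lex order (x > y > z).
x^3 + x*y^2 - 3*y^3 - 2*x*z - 2*y^2

First, degree: no degree-2 surface has this shape, so deg p = 3.
Then, checking where it meets the axes: it crosses the y-axis at the gridline y = 0; it crosses the x-axis at the gridline x = 0; every point of the z-axis in the box is on the surface.
Finally, these observations pin down the coefficients.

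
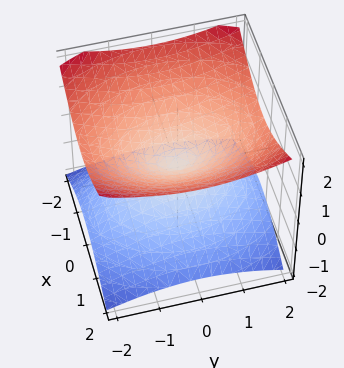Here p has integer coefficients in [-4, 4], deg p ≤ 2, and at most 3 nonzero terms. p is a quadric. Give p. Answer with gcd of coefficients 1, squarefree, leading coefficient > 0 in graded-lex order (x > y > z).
1. The degree is 2 — two nappes meeting at a single point; a quadric.
2. Symmetries: it's symmetric under y → −y, forcing even powers of y; it's symmetric under x → −x, forcing even powers of x; mirror symmetry z ↦ −z ⇒ only even powers of z.
3. Reading off the gridlines: it meets the y-axis at y = 0 (among the integer gridlines); one x-axis crossing is at x = 0; it crosses the z-axis at the gridline z = 0.
4. Matching integer coefficients to the picture gives p.

2*x^2 + y^2 - 3*z^2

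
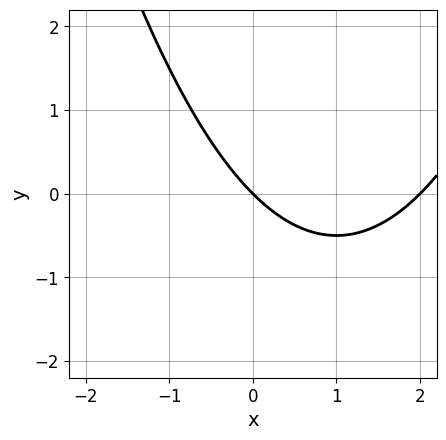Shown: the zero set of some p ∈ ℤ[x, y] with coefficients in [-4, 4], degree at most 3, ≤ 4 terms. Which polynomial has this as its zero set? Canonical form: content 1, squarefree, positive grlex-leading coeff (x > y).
deg p = 2.
Checking where it meets the axes: one y-axis crossing is at y = 0; the x-axis gridline crossings are at x ∈ {0, 2}.
Fitting integer coefficients to these (and the overall shape) gives p.

x^2 - 2*x - 2*y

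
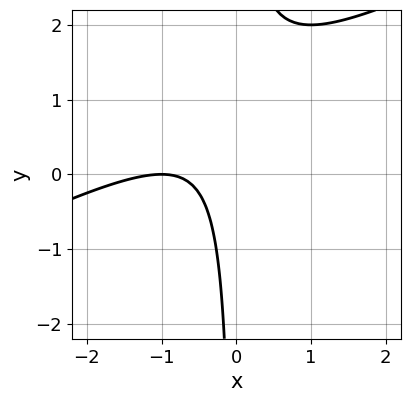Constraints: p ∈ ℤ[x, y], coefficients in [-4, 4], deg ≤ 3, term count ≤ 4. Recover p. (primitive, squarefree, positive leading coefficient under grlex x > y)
x^2 - 2*x*y + 2*x + 1

First, deg p = 2.
Next, from the axis intercepts and sections: one x-axis crossing is at x = -1; it misses every integer gridline on the y-axis.
Finally, fitting integer coefficients to these (and the overall shape) gives p.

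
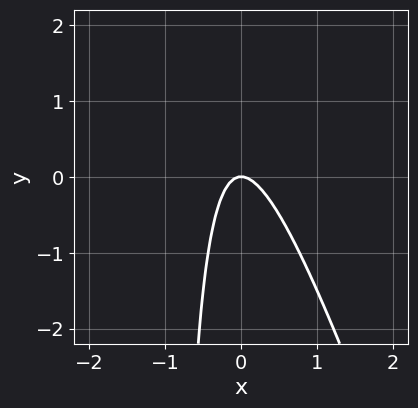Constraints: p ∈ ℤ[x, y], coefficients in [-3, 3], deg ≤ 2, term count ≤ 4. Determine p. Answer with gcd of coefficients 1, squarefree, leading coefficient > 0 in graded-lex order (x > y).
The degree is 2 — a generic line meets the curve in up to 2 points.
Observable constraints: it meets the x-axis at x = 0 (among the integer gridlines); it meets the y-axis at y = 0 (among the integer gridlines).
Assembling these constraints gives the stated polynomial.

3*x^2 + x*y + y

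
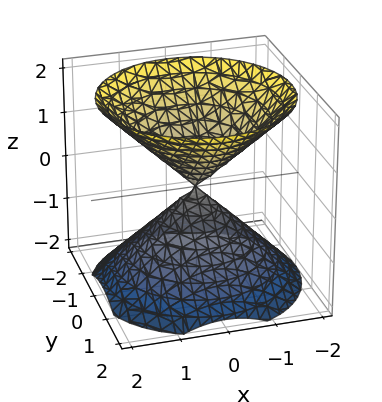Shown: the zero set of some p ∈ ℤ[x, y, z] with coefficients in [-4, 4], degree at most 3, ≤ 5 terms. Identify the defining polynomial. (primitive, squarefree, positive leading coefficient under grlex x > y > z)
1. There are 2 components. They look like related sheets of one shape, so recover p as a whole.
2. Degree: a double cone through the origin; a quadric, so deg p = 2.
3. Symmetries: the z-axis is an axis of rotation, so x and y enter only as x² + y²; mirror symmetry z ↦ −z ⇒ only even powers of z.
4. Reading off the gridlines: one y-axis crossing is at y = 0; a circular section at z = -1 has radius exactly 1; it meets the x-axis at x = 0 (among the integer gridlines); one z-axis crossing is at z = 0.
5. The integer polynomial consistent with all of this is the stated p.

x^2 + y^2 - z^2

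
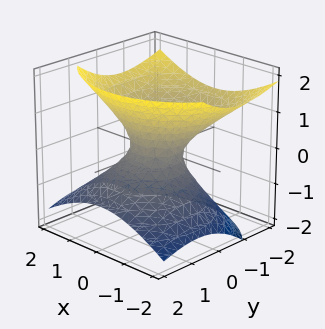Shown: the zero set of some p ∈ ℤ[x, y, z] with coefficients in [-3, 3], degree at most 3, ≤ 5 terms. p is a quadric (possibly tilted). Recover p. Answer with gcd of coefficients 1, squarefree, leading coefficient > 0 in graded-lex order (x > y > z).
2*x^2 + 2*y^2 + 2*y*z - 3*z^2 - 1

First, degree: the shape is more complex than any degree-1 surface, so deg p = 2.
Then, observable constraints: it misses every integer gridline on the z-axis.
Finally, fitting integer coefficients to these (and the overall shape) gives p.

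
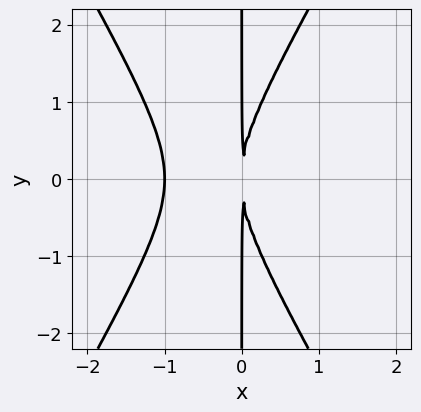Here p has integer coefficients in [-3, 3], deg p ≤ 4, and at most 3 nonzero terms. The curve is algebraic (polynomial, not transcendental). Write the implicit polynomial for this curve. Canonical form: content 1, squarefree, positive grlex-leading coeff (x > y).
1. The degree is 3 — a generic line meets the curve in up to 3 points.
2. Symmetries: mirror symmetry y ↦ −y ⇒ only even powers of y.
3. Checking where it meets the axes: every point of the y-axis in the box is on the curve; it crosses the x-axis at the gridline x = -1.
4. These observations pin down the coefficients.

3*x^3 - x*y^2 + 3*x^2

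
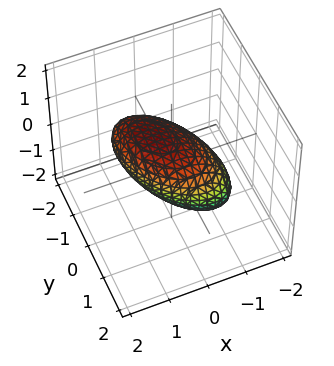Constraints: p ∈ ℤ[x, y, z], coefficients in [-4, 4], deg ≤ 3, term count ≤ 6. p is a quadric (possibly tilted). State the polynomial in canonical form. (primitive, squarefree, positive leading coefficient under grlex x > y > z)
3*x^2 + 2*x*y - 2*x*z + 2*y^2 + 3*z^2 - 3

1. deg p = 2.
2. Checking where it meets the axes: among the integer gridlines, it crosses the x-axis at x ∈ {-1, 1}; among the integer gridlines, it crosses the z-axis at z ∈ {-1, 1}.
3. Solving for integer coefficients yields p as stated.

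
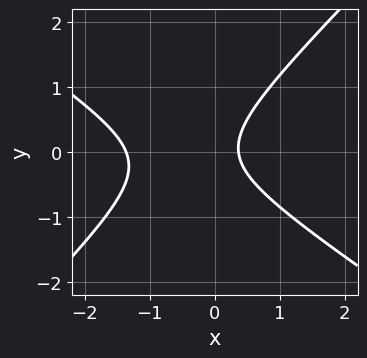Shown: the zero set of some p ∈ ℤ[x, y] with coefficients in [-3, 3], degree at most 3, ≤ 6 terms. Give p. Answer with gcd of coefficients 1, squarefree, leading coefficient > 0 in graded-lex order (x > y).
2*x^2 + x*y - 3*y^2 + 2*x - 1

First, the degree is 2 — the shape is more complex than any degree-1 curve.
Then, from the axis intercepts and sections: it misses every integer gridline on the y-axis.
Finally, the integer polynomial consistent with all of this is the stated p.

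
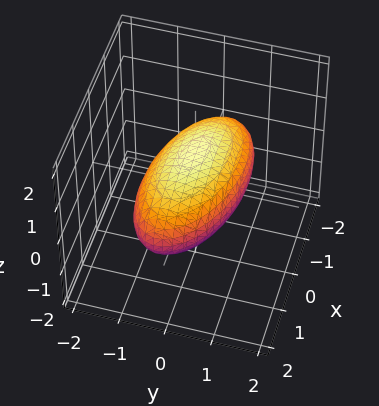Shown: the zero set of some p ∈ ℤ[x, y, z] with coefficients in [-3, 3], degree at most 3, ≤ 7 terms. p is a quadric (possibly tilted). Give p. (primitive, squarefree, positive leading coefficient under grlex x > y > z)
deg p = 2. No degree-1 surface has this shape.
From the visible intercepts: the y-axis gridline crossings are at y ∈ {-1, 1}; the z-axis gridline crossings are at z ∈ {-1, 1}.
Putting this together gives p.

x^2 + x*y + 3*y^2 + 3*z^2 - 3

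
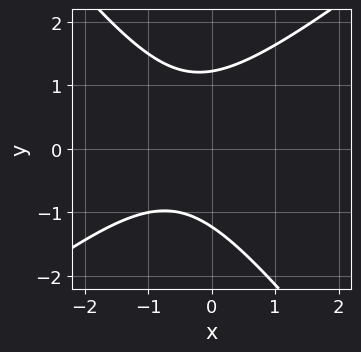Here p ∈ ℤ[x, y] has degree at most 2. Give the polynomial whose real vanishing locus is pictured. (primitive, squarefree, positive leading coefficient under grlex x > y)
(a) deg p = 2. The shape is more complex than any degree-1 curve.
(b) From the visible intercepts: it misses every integer gridline on the x-axis.
(c) Putting this together gives p.

2*x^2 - x*y - 2*y^2 + 2*x + 3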